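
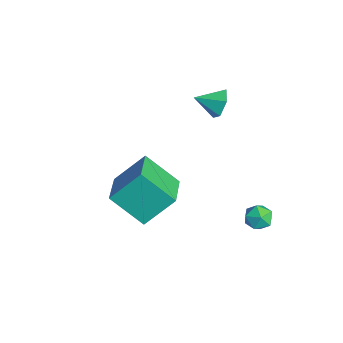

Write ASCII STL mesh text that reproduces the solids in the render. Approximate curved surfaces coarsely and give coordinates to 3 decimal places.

solid 
facet normal -0.904 0.321 -0.282
outer loop
vertex 0.033 -2.099 -0.847
vertex 0.919 -0.793 -2.202
vertex -0.03 -3.503 -2.242
endloop
endfacet
facet normal -0.426 -0.628 0.651
outer loop
vertex 1.841 -4.167 -1.658
vertex 0.033 -2.099 -0.847
vertex -0.03 -3.503 -2.242
endloop
endfacet
facet normal -0.904 0.321 -0.282
outer loop
vertex -0.03 -3.503 -2.242
vertex 0.919 -0.793 -2.202
vertex 0.856 -2.197 -3.597
endloop
endfacet
facet normal -0.032 -0.709 -0.704
outer loop
vertex 0.856 -2.197 -3.597
vertex 1.841 -4.167 -1.658
vertex -0.03 -3.503 -2.242
endloop
endfacet
facet normal 0.032 0.709 0.704
outer loop
vertex 0.033 -2.099 -0.847
vertex 2.79 -1.457 -1.618
vertex 0.919 -0.793 -2.202
endloop
endfacet
facet normal -0.426 -0.628 0.651
outer loop
vertex 1.904 -2.763 -0.263
vertex 0.033 -2.099 -0.847
vertex 1.841 -4.167 -1.658
endloop
endfacet
facet normal 0.032 0.709 0.704
outer loop
vertex 1.904 -2.763 -0.263
vertex 2.79 -1.457 -1.618
vertex 0.033 -2.099 -0.847
endloop
endfacet
facet normal 0.426 0.628 -0.651
outer loop
vertex 0.919 -0.793 -2.202
vertex 2.79 -1.457 -1.618
vertex 0.856 -2.197 -3.597
endloop
endfacet
facet normal -0.032 -0.709 -0.704
outer loop
vertex 2.727 -2.861 -3.013
vertex 1.841 -4.167 -1.658
vertex 0.856 -2.197 -3.597
endloop
endfacet
facet normal 0.426 0.628 -0.651
outer loop
vertex 0.856 -2.197 -3.597
vertex 2.79 -1.457 -1.618
vertex 2.727 -2.861 -3.013
endloop
endfacet
facet normal 0.904 -0.321 0.282
outer loop
vertex 2.727 -2.861 -3.013
vertex 1.904 -2.763 -0.263
vertex 1.841 -4.167 -1.658
endloop
endfacet
facet normal 0.904 -0.321 0.282
outer loop
vertex 2.79 -1.457 -1.618
vertex 1.904 -2.763 -0.263
vertex 2.727 -2.861 -3.013
endloop
endfacet
facet normal 0.181 0.902 -0.391
outer loop
vertex -2.414 2.308 -0.203
vertex -3.003 2.162 -0.812
vertex -3.235 2.53 -0.07
endloop
endfacet
facet normal 0.118 -0.153 0.981
outer loop
vertex -2.414 2.308 -0.203
vertex -3.235 2.53 -0.07
vertex -3.237 0.998 -0.308
endloop
endfacet
facet normal 0.181 0.902 -0.391
outer loop
vertex -3.235 2.53 -0.07
vertex -3.003 2.162 -0.812
vertex -3.823 2.384 -0.68
endloop
endfacet
facet normal -0.703 -0.108 0.703
outer loop
vertex -3.235 2.53 -0.07
vertex -3.823 2.384 -0.68
vertex -3.237 0.998 -0.308
endloop
endfacet
facet normal 0.181 0.902 -0.391
outer loop
vertex -3.823 2.384 -0.68
vertex -3.003 2.162 -0.812
vertex -3.592 2.016 -1.422
endloop
endfacet
facet normal -0.910 -0.407 -0.082
outer loop
vertex -3.823 2.384 -0.68
vertex -3.592 2.016 -1.422
vertex -3.237 0.998 -0.308
endloop
endfacet
facet normal 0.181 0.902 -0.391
outer loop
vertex -3.592 2.016 -1.422
vertex -3.003 2.162 -0.812
vertex -2.772 1.794 -1.554
endloop
endfacet
facet normal -0.298 -0.750 -0.590
outer loop
vertex -3.592 2.016 -1.422
vertex -2.772 1.794 -1.554
vertex -3.237 0.998 -0.308
endloop
endfacet
facet normal 0.181 0.902 -0.391
outer loop
vertex -2.772 1.794 -1.554
vertex -3.003 2.162 -0.812
vertex -2.183 1.94 -0.945
endloop
endfacet
facet normal 0.521 -0.794 -0.313
outer loop
vertex -2.772 1.794 -1.554
vertex -2.183 1.94 -0.945
vertex -3.237 0.998 -0.308
endloop
endfacet
facet normal 0.181 0.902 -0.391
outer loop
vertex -2.183 1.94 -0.945
vertex -3.003 2.162 -0.812
vertex -2.414 2.308 -0.203
endloop
endfacet
facet normal 0.729 -0.496 0.473
outer loop
vertex -2.183 1.94 -0.945
vertex -2.414 2.308 -0.203
vertex -3.237 0.998 -0.308
endloop
endfacet
facet normal -0.312 0.936 0.163
outer loop
vertex 2.934 2.823 -3.86
vertex 2.449 2.575 -3.365
vertex 3.128 2.764 -3.152
endloop
endfacet
facet normal 0.377 0.926 -0.026
outer loop
vertex 2.934 2.823 -3.86
vertex 3.128 2.764 -3.152
vertex 3.597 2.558 -3.68
endloop
endfacet
facet normal 0.426 0.614 -0.665
outer loop
vertex 2.934 2.823 -3.86
vertex 3.597 2.558 -3.68
vertex 3.208 2.243 -4.22
endloop
endfacet
facet normal -0.234 0.431 -0.872
outer loop
vertex 2.934 2.823 -3.86
vertex 3.208 2.243 -4.22
vertex 2.499 2.253 -4.025
endloop
endfacet
facet normal -0.689 0.630 -0.359
outer loop
vertex 2.934 2.823 -3.86
vertex 2.499 2.253 -4.025
vertex 2.449 2.575 -3.365
endloop
endfacet
facet normal 0.729 0.520 0.445
outer loop
vertex 3.597 2.558 -3.68
vertex 3.128 2.764 -3.152
vertex 3.521 2.147 -3.075
endloop
endfacet
facet normal -0.385 0.537 0.751
outer loop
vertex 3.128 2.764 -3.152
vertex 2.449 2.575 -3.365
vertex 2.812 2.157 -2.88
endloop
endfacet
facet normal -0.994 0.042 -0.096
outer loop
vertex 2.449 2.575 -3.365
vertex 2.499 2.253 -4.025
vertex 2.423 1.842 -3.42
endloop
endfacet
facet normal -0.258 -0.280 -0.925
outer loop
vertex 2.499 2.253 -4.025
vertex 3.208 2.243 -4.22
vertex 2.892 1.636 -3.948
endloop
endfacet
facet normal 0.807 0.016 -0.590
outer loop
vertex 3.208 2.243 -4.22
vertex 3.597 2.558 -3.68
vertex 3.571 1.825 -3.735
endloop
endfacet
facet normal 0.234 -0.431 0.872
outer loop
vertex 3.086 1.577 -3.24
vertex 3.521 2.147 -3.075
vertex 2.812 2.157 -2.88
endloop
endfacet
facet normal -0.426 -0.614 0.665
outer loop
vertex 3.086 1.577 -3.24
vertex 2.812 2.157 -2.88
vertex 2.423 1.842 -3.42
endloop
endfacet
facet normal -0.377 -0.926 0.026
outer loop
vertex 3.086 1.577 -3.24
vertex 2.423 1.842 -3.42
vertex 2.892 1.636 -3.948
endloop
endfacet
facet normal 0.312 -0.936 -0.163
outer loop
vertex 3.086 1.577 -3.24
vertex 2.892 1.636 -3.948
vertex 3.571 1.825 -3.735
endloop
endfacet
facet normal 0.689 -0.630 0.359
outer loop
vertex 3.086 1.577 -3.24
vertex 3.571 1.825 -3.735
vertex 3.521 2.147 -3.075
endloop
endfacet
facet normal 0.258 0.280 0.925
outer loop
vertex 2.812 2.157 -2.88
vertex 3.521 2.147 -3.075
vertex 3.128 2.764 -3.152
endloop
endfacet
facet normal -0.807 -0.016 0.590
outer loop
vertex 2.423 1.842 -3.42
vertex 2.812 2.157 -2.88
vertex 2.449 2.575 -3.365
endloop
endfacet
facet normal -0.729 -0.520 -0.445
outer loop
vertex 2.892 1.636 -3.948
vertex 2.423 1.842 -3.42
vertex 2.499 2.253 -4.025
endloop
endfacet
facet normal 0.385 -0.537 -0.751
outer loop
vertex 3.571 1.825 -3.735
vertex 2.892 1.636 -3.948
vertex 3.208 2.243 -4.22
endloop
endfacet
facet normal 0.994 -0.042 0.096
outer loop
vertex 3.521 2.147 -3.075
vertex 3.571 1.825 -3.735
vertex 3.597 2.558 -3.68
endloop
endfacet

endsolid


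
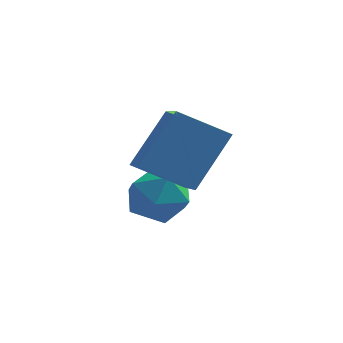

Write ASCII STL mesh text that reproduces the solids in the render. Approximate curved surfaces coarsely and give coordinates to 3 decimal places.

solid 
facet normal -0.231 -0.116 0.966
outer loop
vertex -1.486 -1.057 -1.646
vertex -1.728 -1.903 -1.805
vertex -0.884 -1.714 -1.581
endloop
endfacet
facet normal 0.296 0.359 0.885
outer loop
vertex -1.486 -1.057 -1.646
vertex -0.884 -1.714 -1.581
vertex -0.661 -0.941 -1.969
endloop
endfacet
facet normal 0.057 0.884 0.464
outer loop
vertex -1.486 -1.057 -1.646
vertex -0.661 -0.941 -1.969
vertex -1.367 -0.651 -2.434
endloop
endfacet
facet normal -0.617 0.733 0.285
outer loop
vertex -1.486 -1.057 -1.646
vertex -1.367 -0.651 -2.434
vertex -2.027 -1.246 -2.332
endloop
endfacet
facet normal -0.795 0.116 0.595
outer loop
vertex -1.486 -1.057 -1.646
vertex -2.027 -1.246 -2.332
vertex -1.728 -1.903 -1.805
endloop
endfacet
facet normal 0.835 0.035 0.549
outer loop
vertex -0.661 -0.941 -1.969
vertex -0.884 -1.714 -1.581
vertex -0.393 -1.714 -2.328
endloop
endfacet
facet normal -0.016 -0.733 0.680
outer loop
vertex -0.884 -1.714 -1.581
vertex -1.728 -1.903 -1.805
vertex -1.053 -2.309 -2.226
endloop
endfacet
facet normal -0.930 -0.359 0.080
outer loop
vertex -1.728 -1.903 -1.805
vertex -2.027 -1.246 -2.332
vertex -1.759 -2.019 -2.691
endloop
endfacet
facet normal -0.642 0.640 -0.422
outer loop
vertex -2.027 -1.246 -2.332
vertex -1.367 -0.651 -2.434
vertex -1.536 -1.246 -3.079
endloop
endfacet
facet normal 0.449 0.884 -0.131
outer loop
vertex -1.367 -0.651 -2.434
vertex -0.661 -0.941 -1.969
vertex -0.692 -1.057 -2.855
endloop
endfacet
facet normal 0.617 -0.733 -0.285
outer loop
vertex -0.934 -1.903 -3.014
vertex -0.393 -1.714 -2.328
vertex -1.053 -2.309 -2.226
endloop
endfacet
facet normal -0.057 -0.884 -0.464
outer loop
vertex -0.934 -1.903 -3.014
vertex -1.053 -2.309 -2.226
vertex -1.759 -2.019 -2.691
endloop
endfacet
facet normal -0.296 -0.359 -0.885
outer loop
vertex -0.934 -1.903 -3.014
vertex -1.759 -2.019 -2.691
vertex -1.536 -1.246 -3.079
endloop
endfacet
facet normal 0.231 0.116 -0.966
outer loop
vertex -0.934 -1.903 -3.014
vertex -1.536 -1.246 -3.079
vertex -0.692 -1.057 -2.855
endloop
endfacet
facet normal 0.795 -0.116 -0.595
outer loop
vertex -0.934 -1.903 -3.014
vertex -0.692 -1.057 -2.855
vertex -0.393 -1.714 -2.328
endloop
endfacet
facet normal 0.642 -0.640 0.422
outer loop
vertex -1.053 -2.309 -2.226
vertex -0.393 -1.714 -2.328
vertex -0.884 -1.714 -1.581
endloop
endfacet
facet normal -0.449 -0.884 0.131
outer loop
vertex -1.759 -2.019 -2.691
vertex -1.053 -2.309 -2.226
vertex -1.728 -1.903 -1.805
endloop
endfacet
facet normal -0.835 -0.035 -0.549
outer loop
vertex -1.536 -1.246 -3.079
vertex -1.759 -2.019 -2.691
vertex -2.027 -1.246 -2.332
endloop
endfacet
facet normal 0.016 0.733 -0.680
outer loop
vertex -0.692 -1.057 -2.855
vertex -1.536 -1.246 -3.079
vertex -1.367 -0.651 -2.434
endloop
endfacet
facet normal 0.930 0.359 -0.080
outer loop
vertex -0.393 -1.714 -2.328
vertex -0.692 -1.057 -2.855
vertex -0.661 -0.941 -1.969
endloop
endfacet
facet normal -0.337 -0.500 -0.798
outer loop
vertex 0.084 -2.907 -1.358
vertex -1.172 -3.192 -0.649
vertex -0.565 -1.523 -1.951
endloop
endfacet
facet normal 0.854 0.194 -0.482
outer loop
vertex 0.052 -0.608 -0.491
vertex 0.084 -2.907 -1.358
vertex -0.565 -1.523 -1.951
endloop
endfacet
facet normal -0.336 -0.500 -0.798
outer loop
vertex -0.565 -1.523 -1.951
vertex -1.172 -3.192 -0.649
vertex -1.821 -1.808 -1.243
endloop
endfacet
facet normal -0.396 0.844 -0.362
outer loop
vertex -1.821 -1.808 -1.243
vertex 0.052 -0.608 -0.491
vertex -0.565 -1.523 -1.951
endloop
endfacet
facet normal 0.396 -0.844 0.362
outer loop
vertex 0.084 -2.907 -1.358
vertex -0.555 -2.277 0.811
vertex -1.172 -3.192 -0.649
endloop
endfacet
facet normal 0.854 0.194 -0.482
outer loop
vertex 0.701 -1.992 0.103
vertex 0.084 -2.907 -1.358
vertex 0.052 -0.608 -0.491
endloop
endfacet
facet normal 0.395 -0.844 0.362
outer loop
vertex 0.701 -1.992 0.103
vertex -0.555 -2.277 0.811
vertex 0.084 -2.907 -1.358
endloop
endfacet
facet normal -0.854 -0.194 0.482
outer loop
vertex -1.172 -3.192 -0.649
vertex -0.555 -2.277 0.811
vertex -1.821 -1.808 -1.243
endloop
endfacet
facet normal -0.396 0.844 -0.362
outer loop
vertex -1.204 -0.893 0.218
vertex 0.052 -0.608 -0.491
vertex -1.821 -1.808 -1.243
endloop
endfacet
facet normal -0.854 -0.194 0.482
outer loop
vertex -1.821 -1.808 -1.243
vertex -0.555 -2.277 0.811
vertex -1.204 -0.893 0.218
endloop
endfacet
facet normal 0.337 0.500 0.798
outer loop
vertex -1.204 -0.893 0.218
vertex 0.701 -1.992 0.103
vertex 0.052 -0.608 -0.491
endloop
endfacet
facet normal 0.336 0.500 0.798
outer loop
vertex -0.555 -2.277 0.811
vertex 0.701 -1.992 0.103
vertex -1.204 -0.893 0.218
endloop
endfacet

endsolid


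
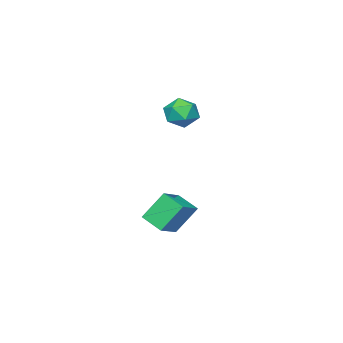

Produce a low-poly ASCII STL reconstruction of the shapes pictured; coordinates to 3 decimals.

solid 
facet normal -0.429 0.250 0.868
outer loop
vertex 0.696 2.497 2.598
vertex -0.044 2.032 2.366
vertex 0.626 1.622 2.815
endloop
endfacet
facet normal 0.279 0.210 0.937
outer loop
vertex 0.696 2.497 2.598
vertex 0.626 1.622 2.815
vertex 1.41 1.951 2.508
endloop
endfacet
facet normal 0.571 0.669 0.476
outer loop
vertex 0.696 2.497 2.598
vertex 1.41 1.951 2.508
vertex 1.226 2.563 1.869
endloop
endfacet
facet normal 0.043 0.992 0.121
outer loop
vertex 0.696 2.497 2.598
vertex 1.226 2.563 1.869
vertex 0.327 2.613 1.781
endloop
endfacet
facet normal -0.575 0.733 0.364
outer loop
vertex 0.696 2.497 2.598
vertex 0.327 2.613 1.781
vertex -0.044 2.032 2.366
endloop
endfacet
facet normal 0.483 -0.449 0.752
outer loop
vertex 1.41 1.951 2.508
vertex 0.626 1.622 2.815
vertex 1.113 1.147 2.219
endloop
endfacet
facet normal -0.665 -0.385 0.640
outer loop
vertex 0.626 1.622 2.815
vertex -0.044 2.032 2.366
vertex 0.214 1.197 2.131
endloop
endfacet
facet normal -0.901 0.397 -0.177
outer loop
vertex -0.044 2.032 2.366
vertex 0.327 2.613 1.781
vertex 0.03 1.809 1.492
endloop
endfacet
facet normal 0.101 0.817 -0.568
outer loop
vertex 0.327 2.613 1.781
vertex 1.226 2.563 1.869
vertex 0.814 2.138 1.185
endloop
endfacet
facet normal 0.956 0.294 0.006
outer loop
vertex 1.226 2.563 1.869
vertex 1.41 1.951 2.508
vertex 1.484 1.728 1.634
endloop
endfacet
facet normal -0.043 -0.992 -0.121
outer loop
vertex 0.744 1.263 1.402
vertex 1.113 1.147 2.219
vertex 0.214 1.197 2.131
endloop
endfacet
facet normal -0.571 -0.669 -0.476
outer loop
vertex 0.744 1.263 1.402
vertex 0.214 1.197 2.131
vertex 0.03 1.809 1.492
endloop
endfacet
facet normal -0.279 -0.210 -0.937
outer loop
vertex 0.744 1.263 1.402
vertex 0.03 1.809 1.492
vertex 0.814 2.138 1.185
endloop
endfacet
facet normal 0.429 -0.250 -0.868
outer loop
vertex 0.744 1.263 1.402
vertex 0.814 2.138 1.185
vertex 1.484 1.728 1.634
endloop
endfacet
facet normal 0.575 -0.733 -0.364
outer loop
vertex 0.744 1.263 1.402
vertex 1.484 1.728 1.634
vertex 1.113 1.147 2.219
endloop
endfacet
facet normal -0.101 -0.817 0.568
outer loop
vertex 0.214 1.197 2.131
vertex 1.113 1.147 2.219
vertex 0.626 1.622 2.815
endloop
endfacet
facet normal -0.956 -0.294 -0.006
outer loop
vertex 0.03 1.809 1.492
vertex 0.214 1.197 2.131
vertex -0.044 2.032 2.366
endloop
endfacet
facet normal -0.483 0.449 -0.752
outer loop
vertex 0.814 2.138 1.185
vertex 0.03 1.809 1.492
vertex 0.327 2.613 1.781
endloop
endfacet
facet normal 0.665 0.385 -0.640
outer loop
vertex 1.484 1.728 1.634
vertex 0.814 2.138 1.185
vertex 1.226 2.563 1.869
endloop
endfacet
facet normal 0.901 -0.397 0.177
outer loop
vertex 1.113 1.147 2.219
vertex 1.484 1.728 1.634
vertex 1.41 1.951 2.508
endloop
endfacet
facet normal -0.449 0.364 0.816
outer loop
vertex 1.568 2.475 -2.646
vertex 2.828 2.739 -2.071
vertex 1.562 3.588 -3.145
endloop
endfacet
facet normal -0.894 -0.188 -0.408
outer loop
vertex 2.312 2.981 -4.509
vertex 1.568 2.475 -2.646
vertex 1.562 3.588 -3.145
endloop
endfacet
facet normal -0.448 0.364 0.816
outer loop
vertex 1.562 3.588 -3.145
vertex 2.828 2.739 -2.071
vertex 2.823 3.852 -2.57
endloop
endfacet
facet normal -0.005 0.913 -0.409
outer loop
vertex 2.823 3.852 -2.57
vertex 2.312 2.981 -4.509
vertex 1.562 3.588 -3.145
endloop
endfacet
facet normal 0.005 -0.913 0.409
outer loop
vertex 1.568 2.475 -2.646
vertex 3.578 2.132 -3.435
vertex 2.828 2.739 -2.071
endloop
endfacet
facet normal -0.894 -0.187 -0.408
outer loop
vertex 2.317 1.868 -4.01
vertex 1.568 2.475 -2.646
vertex 2.312 2.981 -4.509
endloop
endfacet
facet normal 0.005 -0.913 0.409
outer loop
vertex 2.317 1.868 -4.01
vertex 3.578 2.132 -3.435
vertex 1.568 2.475 -2.646
endloop
endfacet
facet normal 0.894 0.187 0.408
outer loop
vertex 2.828 2.739 -2.071
vertex 3.578 2.132 -3.435
vertex 2.823 3.852 -2.57
endloop
endfacet
facet normal -0.005 0.913 -0.409
outer loop
vertex 3.572 3.245 -3.934
vertex 2.312 2.981 -4.509
vertex 2.823 3.852 -2.57
endloop
endfacet
facet normal 0.894 0.187 0.407
outer loop
vertex 2.823 3.852 -2.57
vertex 3.578 2.132 -3.435
vertex 3.572 3.245 -3.934
endloop
endfacet
facet normal 0.449 -0.364 -0.816
outer loop
vertex 3.572 3.245 -3.934
vertex 2.317 1.868 -4.01
vertex 2.312 2.981 -4.509
endloop
endfacet
facet normal 0.448 -0.364 -0.816
outer loop
vertex 3.578 2.132 -3.435
vertex 2.317 1.868 -4.01
vertex 3.572 3.245 -3.934
endloop
endfacet

endsolid


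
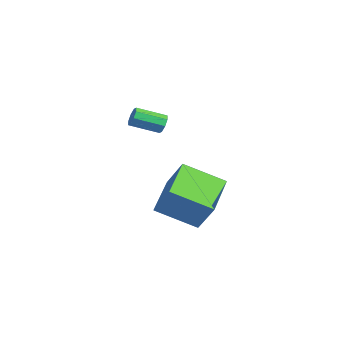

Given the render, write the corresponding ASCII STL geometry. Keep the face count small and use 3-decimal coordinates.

solid 
facet normal 0.226 0.906 -0.358
outer loop
vertex -3.197 -0.284 0.54
vertex -3.514 -0.369 0.125
vertex -3.578 -0.162 0.608
endloop
endfacet
facet normal 0.260 0.299 0.918
outer loop
vertex -3.197 -0.284 0.54
vertex -3.578 -0.162 0.608
vertex -3.528 -1.625 1.071
endloop
endfacet
facet normal 0.260 0.299 0.918
outer loop
vertex -3.528 -1.625 1.071
vertex -3.578 -0.162 0.608
vertex -3.909 -1.503 1.139
endloop
endfacet
facet normal -0.226 -0.905 0.360
outer loop
vertex -3.528 -1.625 1.071
vertex -3.909 -1.503 1.139
vertex -3.846 -1.711 0.655
endloop
endfacet
facet normal 0.225 0.906 -0.359
outer loop
vertex -3.578 -0.162 0.608
vertex -3.514 -0.369 0.125
vertex -3.921 -0.162 0.393
endloop
endfacet
facet normal -0.481 0.423 0.768
outer loop
vertex -3.578 -0.162 0.608
vertex -3.921 -0.162 0.393
vertex -3.909 -1.503 1.139
endloop
endfacet
facet normal -0.481 0.423 0.768
outer loop
vertex -3.909 -1.503 1.139
vertex -3.921 -0.162 0.393
vertex -4.253 -1.504 0.924
endloop
endfacet
facet normal -0.223 -0.906 0.360
outer loop
vertex -3.909 -1.503 1.139
vertex -4.253 -1.504 0.924
vertex -3.846 -1.711 0.655
endloop
endfacet
facet normal 0.223 0.906 -0.361
outer loop
vertex -3.921 -0.162 0.393
vertex -3.514 -0.369 0.125
vertex -4.027 -0.284 0.021
endloop
endfacet
facet normal -0.939 0.299 0.169
outer loop
vertex -3.921 -0.162 0.393
vertex -4.027 -0.284 0.021
vertex -4.253 -1.504 0.924
endloop
endfacet
facet normal -0.940 0.298 0.168
outer loop
vertex -4.253 -1.504 0.924
vertex -4.027 -0.284 0.021
vertex -4.358 -1.625 0.551
endloop
endfacet
facet normal -0.225 -0.906 0.357
outer loop
vertex -4.253 -1.504 0.924
vertex -4.358 -1.625 0.551
vertex -3.846 -1.711 0.655
endloop
endfacet
facet normal 0.223 0.907 -0.358
outer loop
vertex -4.027 -0.284 0.021
vertex -3.514 -0.369 0.125
vertex -3.832 -0.455 -0.291
endloop
endfacet
facet normal -0.848 -0.000 -0.530
outer loop
vertex -4.027 -0.284 0.021
vertex -3.832 -0.455 -0.291
vertex -4.358 -1.625 0.551
endloop
endfacet
facet normal -0.847 -0.001 -0.531
outer loop
vertex -4.358 -1.625 0.551
vertex -3.832 -0.455 -0.291
vertex -4.163 -1.796 0.24
endloop
endfacet
facet normal -0.225 -0.906 0.357
outer loop
vertex -4.358 -1.625 0.551
vertex -4.163 -1.796 0.24
vertex -3.846 -1.711 0.655
endloop
endfacet
facet normal 0.226 0.905 -0.360
outer loop
vertex -3.832 -0.455 -0.291
vertex -3.514 -0.369 0.125
vertex -3.451 -0.577 -0.359
endloop
endfacet
facet normal -0.260 -0.299 -0.918
outer loop
vertex -3.832 -0.455 -0.291
vertex -3.451 -0.577 -0.359
vertex -4.163 -1.796 0.24
endloop
endfacet
facet normal -0.260 -0.299 -0.918
outer loop
vertex -4.163 -1.796 0.24
vertex -3.451 -0.577 -0.359
vertex -3.782 -1.918 0.172
endloop
endfacet
facet normal -0.226 -0.906 0.358
outer loop
vertex -4.163 -1.796 0.24
vertex -3.782 -1.918 0.172
vertex -3.846 -1.711 0.655
endloop
endfacet
facet normal 0.223 0.906 -0.360
outer loop
vertex -3.451 -0.577 -0.359
vertex -3.514 -0.369 0.125
vertex -3.107 -0.576 -0.144
endloop
endfacet
facet normal 0.481 -0.423 -0.768
outer loop
vertex -3.451 -0.577 -0.359
vertex -3.107 -0.576 -0.144
vertex -3.782 -1.918 0.172
endloop
endfacet
facet normal 0.481 -0.423 -0.768
outer loop
vertex -3.782 -1.918 0.172
vertex -3.107 -0.576 -0.144
vertex -3.439 -1.918 0.387
endloop
endfacet
facet normal -0.225 -0.906 0.359
outer loop
vertex -3.782 -1.918 0.172
vertex -3.439 -1.918 0.387
vertex -3.846 -1.711 0.655
endloop
endfacet
facet normal 0.225 0.906 -0.357
outer loop
vertex -3.107 -0.576 -0.144
vertex -3.514 -0.369 0.125
vertex -3.002 -0.455 0.229
endloop
endfacet
facet normal 0.940 -0.299 -0.168
outer loop
vertex -3.107 -0.576 -0.144
vertex -3.002 -0.455 0.229
vertex -3.439 -1.918 0.387
endloop
endfacet
facet normal 0.939 -0.299 -0.170
outer loop
vertex -3.439 -1.918 0.387
vertex -3.002 -0.455 0.229
vertex -3.333 -1.796 0.759
endloop
endfacet
facet normal -0.223 -0.906 0.361
outer loop
vertex -3.439 -1.918 0.387
vertex -3.333 -1.796 0.759
vertex -3.846 -1.711 0.655
endloop
endfacet
facet normal 0.225 0.906 -0.357
outer loop
vertex -3.002 -0.455 0.229
vertex -3.514 -0.369 0.125
vertex -3.197 -0.284 0.54
endloop
endfacet
facet normal 0.847 0.001 0.531
outer loop
vertex -3.002 -0.455 0.229
vertex -3.197 -0.284 0.54
vertex -3.333 -1.796 0.759
endloop
endfacet
facet normal 0.848 0.000 0.530
outer loop
vertex -3.333 -1.796 0.759
vertex -3.197 -0.284 0.54
vertex -3.528 -1.625 1.071
endloop
endfacet
facet normal -0.223 -0.907 0.358
outer loop
vertex -3.333 -1.796 0.759
vertex -3.528 -1.625 1.071
vertex -3.846 -1.711 0.655
endloop
endfacet
facet normal -0.500 -0.237 -0.833
outer loop
vertex -0.47 -1.178 -1.966
vertex 0.297 0.543 -2.917
vertex 1.228 -2.318 -2.66
endloop
endfacet
facet normal -0.363 -0.815 0.450
outer loop
vertex 2.103 -1.903 -1.203
vertex -0.47 -1.178 -1.966
vertex 1.228 -2.318 -2.66
endloop
endfacet
facet normal -0.500 -0.238 -0.833
outer loop
vertex 1.228 -2.318 -2.66
vertex 0.297 0.543 -2.917
vertex 1.994 -0.598 -3.611
endloop
endfacet
facet normal 0.786 -0.528 -0.322
outer loop
vertex 1.994 -0.598 -3.611
vertex 2.103 -1.903 -1.203
vertex 1.228 -2.318 -2.66
endloop
endfacet
facet normal -0.786 0.528 0.322
outer loop
vertex -0.47 -1.178 -1.966
vertex 1.172 0.958 -1.46
vertex 0.297 0.543 -2.917
endloop
endfacet
facet normal -0.363 -0.815 0.451
outer loop
vertex 0.406 -0.762 -0.509
vertex -0.47 -1.178 -1.966
vertex 2.103 -1.903 -1.203
endloop
endfacet
facet normal -0.786 0.528 0.322
outer loop
vertex 0.406 -0.762 -0.509
vertex 1.172 0.958 -1.46
vertex -0.47 -1.178 -1.966
endloop
endfacet
facet normal 0.364 0.815 -0.451
outer loop
vertex 0.297 0.543 -2.917
vertex 1.172 0.958 -1.46
vertex 1.994 -0.598 -3.611
endloop
endfacet
facet normal 0.786 -0.528 -0.322
outer loop
vertex 2.87 -0.182 -2.154
vertex 2.103 -1.903 -1.203
vertex 1.994 -0.598 -3.611
endloop
endfacet
facet normal 0.363 0.815 -0.451
outer loop
vertex 1.994 -0.598 -3.611
vertex 1.172 0.958 -1.46
vertex 2.87 -0.182 -2.154
endloop
endfacet
facet normal 0.500 0.237 0.833
outer loop
vertex 2.87 -0.182 -2.154
vertex 0.406 -0.762 -0.509
vertex 2.103 -1.903 -1.203
endloop
endfacet
facet normal 0.500 0.238 0.833
outer loop
vertex 1.172 0.958 -1.46
vertex 0.406 -0.762 -0.509
vertex 2.87 -0.182 -2.154
endloop
endfacet

endsolid


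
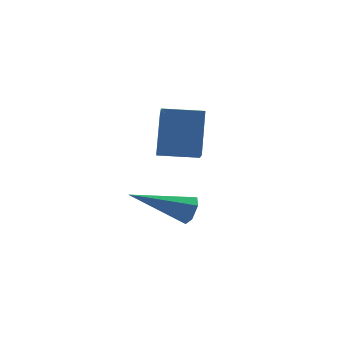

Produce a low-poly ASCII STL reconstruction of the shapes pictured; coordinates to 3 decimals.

solid 
facet normal -0.884 0.463 0.072
outer loop
vertex -2.076 1.162 4.11
vertex -1.531 2.321 3.348
vertex -2.588 0.418 2.611
endloop
endfacet
facet normal -0.366 -0.778 0.511
outer loop
vertex -1.369 -0.221 2.512
vertex -2.076 1.162 4.11
vertex -2.588 0.418 2.611
endloop
endfacet
facet normal -0.884 0.463 0.072
outer loop
vertex -2.588 0.418 2.611
vertex -1.531 2.321 3.348
vertex -2.043 1.577 1.849
endloop
endfacet
facet normal -0.293 -0.425 -0.856
outer loop
vertex -2.043 1.577 1.849
vertex -1.369 -0.221 2.512
vertex -2.588 0.418 2.611
endloop
endfacet
facet normal 0.293 0.425 0.856
outer loop
vertex -2.076 1.162 4.11
vertex -0.312 1.682 3.249
vertex -1.531 2.321 3.348
endloop
endfacet
facet normal -0.366 -0.778 0.511
outer loop
vertex -0.857 0.523 4.011
vertex -2.076 1.162 4.11
vertex -1.369 -0.221 2.512
endloop
endfacet
facet normal 0.293 0.425 0.856
outer loop
vertex -0.857 0.523 4.011
vertex -0.312 1.682 3.249
vertex -2.076 1.162 4.11
endloop
endfacet
facet normal 0.366 0.778 -0.511
outer loop
vertex -1.531 2.321 3.348
vertex -0.312 1.682 3.249
vertex -2.043 1.577 1.849
endloop
endfacet
facet normal -0.293 -0.425 -0.856
outer loop
vertex -0.824 0.938 1.75
vertex -1.369 -0.221 2.512
vertex -2.043 1.577 1.849
endloop
endfacet
facet normal 0.366 0.778 -0.511
outer loop
vertex -2.043 1.577 1.849
vertex -0.312 1.682 3.249
vertex -0.824 0.938 1.75
endloop
endfacet
facet normal 0.884 -0.463 -0.072
outer loop
vertex -0.824 0.938 1.75
vertex -0.857 0.523 4.011
vertex -1.369 -0.221 2.512
endloop
endfacet
facet normal 0.884 -0.463 -0.072
outer loop
vertex -0.312 1.682 3.249
vertex -0.857 0.523 4.011
vertex -0.824 0.938 1.75
endloop
endfacet
facet normal 0.858 -0.340 -0.384
outer loop
vertex -0.769 1.213 -0.197
vertex -1.034 1.099 -0.688
vertex -0.795 1.609 -0.606
endloop
endfacet
facet normal 0.309 0.693 0.651
outer loop
vertex -0.769 1.213 -0.197
vertex -0.795 1.609 -0.606
vertex -2.906 1.841 0.148
endloop
endfacet
facet normal 0.858 -0.340 -0.384
outer loop
vertex -0.795 1.609 -0.606
vertex -1.034 1.099 -0.688
vertex -1.06 1.495 -1.097
endloop
endfacet
facet normal 0.022 0.971 -0.237
outer loop
vertex -0.795 1.609 -0.606
vertex -1.06 1.495 -1.097
vertex -2.906 1.841 0.148
endloop
endfacet
facet normal 0.858 -0.341 -0.385
outer loop
vertex -1.06 1.495 -1.097
vertex -1.034 1.099 -0.688
vertex -1.3 0.985 -1.18
endloop
endfacet
facet normal -0.476 0.355 -0.805
outer loop
vertex -1.06 1.495 -1.097
vertex -1.3 0.985 -1.18
vertex -2.906 1.841 0.148
endloop
endfacet
facet normal 0.858 -0.340 -0.385
outer loop
vertex -1.3 0.985 -1.18
vertex -1.034 1.099 -0.688
vertex -1.274 0.588 -0.771
endloop
endfacet
facet normal -0.688 -0.542 -0.483
outer loop
vertex -1.3 0.985 -1.18
vertex -1.274 0.588 -0.771
vertex -2.906 1.841 0.148
endloop
endfacet
facet normal 0.858 -0.341 -0.384
outer loop
vertex -1.274 0.588 -0.771
vertex -1.034 1.099 -0.688
vertex -1.009 0.702 -0.28
endloop
endfacet
facet normal -0.401 -0.821 0.407
outer loop
vertex -1.274 0.588 -0.771
vertex -1.009 0.702 -0.28
vertex -2.906 1.841 0.148
endloop
endfacet
facet normal 0.858 -0.341 -0.384
outer loop
vertex -1.009 0.702 -0.28
vertex -1.034 1.099 -0.688
vertex -0.769 1.213 -0.197
endloop
endfacet
facet normal 0.097 -0.204 0.974
outer loop
vertex -1.009 0.702 -0.28
vertex -0.769 1.213 -0.197
vertex -2.906 1.841 0.148
endloop
endfacet

endsolid


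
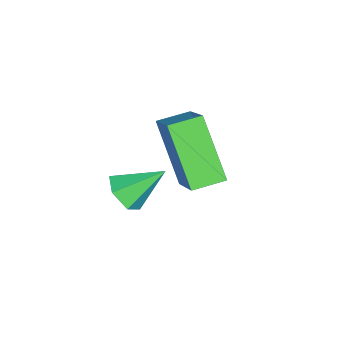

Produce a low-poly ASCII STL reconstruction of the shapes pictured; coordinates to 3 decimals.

solid 
facet normal -0.446 -0.427 0.787
outer loop
vertex -2.057 0.006 -2.478
vertex -2.604 0.821 -2.346
vertex -3.283 -0.646 -3.527
endloop
endfacet
facet normal 0.552 -0.823 -0.133
outer loop
vertex -2.336 0.259 -5.194
vertex -2.057 0.006 -2.478
vertex -3.283 -0.646 -3.527
endloop
endfacet
facet normal -0.447 -0.427 0.787
outer loop
vertex -3.283 -0.646 -3.527
vertex -2.604 0.821 -2.346
vertex -3.829 0.169 -3.395
endloop
endfacet
facet normal -0.704 -0.374 -0.603
outer loop
vertex -3.829 0.169 -3.395
vertex -2.336 0.259 -5.194
vertex -3.283 -0.646 -3.527
endloop
endfacet
facet normal 0.704 0.375 0.603
outer loop
vertex -2.057 0.006 -2.478
vertex -1.657 1.726 -4.013
vertex -2.604 0.821 -2.346
endloop
endfacet
facet normal 0.552 -0.823 -0.133
outer loop
vertex -1.111 0.911 -4.145
vertex -2.057 0.006 -2.478
vertex -2.336 0.259 -5.194
endloop
endfacet
facet normal 0.704 0.374 0.603
outer loop
vertex -1.111 0.911 -4.145
vertex -1.657 1.726 -4.013
vertex -2.057 0.006 -2.478
endloop
endfacet
facet normal -0.552 0.823 0.133
outer loop
vertex -2.604 0.821 -2.346
vertex -1.657 1.726 -4.013
vertex -3.829 0.169 -3.395
endloop
endfacet
facet normal -0.704 -0.375 -0.603
outer loop
vertex -2.883 1.074 -5.062
vertex -2.336 0.259 -5.194
vertex -3.829 0.169 -3.395
endloop
endfacet
facet normal -0.552 0.823 0.134
outer loop
vertex -3.829 0.169 -3.395
vertex -1.657 1.726 -4.013
vertex -2.883 1.074 -5.062
endloop
endfacet
facet normal 0.446 0.427 -0.786
outer loop
vertex -2.883 1.074 -5.062
vertex -1.111 0.911 -4.145
vertex -2.336 0.259 -5.194
endloop
endfacet
facet normal 0.446 0.426 -0.787
outer loop
vertex -1.657 1.726 -4.013
vertex -1.111 0.911 -4.145
vertex -2.883 1.074 -5.062
endloop
endfacet
facet normal 0.257 -0.737 -0.625
outer loop
vertex 0.418 -0.761 -3.186
vertex -0.047 -0.573 -3.599
vertex 0.55 -0.323 -3.648
endloop
endfacet
facet normal 0.771 0.337 0.540
outer loop
vertex 0.418 -0.761 -3.186
vertex 0.55 -0.323 -3.648
vertex -0.393 0.413 -2.761
endloop
endfacet
facet normal 0.257 -0.737 -0.625
outer loop
vertex 0.55 -0.323 -3.648
vertex -0.047 -0.573 -3.599
vertex 0.085 -0.135 -4.061
endloop
endfacet
facet normal 0.498 0.849 -0.175
outer loop
vertex 0.55 -0.323 -3.648
vertex 0.085 -0.135 -4.061
vertex -0.393 0.413 -2.761
endloop
endfacet
facet normal 0.258 -0.737 -0.625
outer loop
vertex 0.085 -0.135 -4.061
vertex -0.047 -0.573 -3.599
vertex -0.513 -0.386 -4.012
endloop
endfacet
facet normal -0.374 0.798 -0.474
outer loop
vertex 0.085 -0.135 -4.061
vertex -0.513 -0.386 -4.012
vertex -0.393 0.413 -2.761
endloop
endfacet
facet normal 0.258 -0.737 -0.625
outer loop
vertex -0.513 -0.386 -4.012
vertex -0.047 -0.573 -3.599
vertex -0.645 -0.824 -3.55
endloop
endfacet
facet normal -0.971 0.233 -0.056
outer loop
vertex -0.513 -0.386 -4.012
vertex -0.645 -0.824 -3.55
vertex -0.393 0.413 -2.761
endloop
endfacet
facet normal 0.257 -0.736 -0.627
outer loop
vertex -0.645 -0.824 -3.55
vertex -0.047 -0.573 -3.599
vertex -0.179 -1.012 -3.138
endloop
endfacet
facet normal -0.697 -0.279 0.661
outer loop
vertex -0.645 -0.824 -3.55
vertex -0.179 -1.012 -3.138
vertex -0.393 0.413 -2.761
endloop
endfacet
facet normal 0.259 -0.735 -0.626
outer loop
vertex -0.179 -1.012 -3.138
vertex -0.047 -0.573 -3.599
vertex 0.418 -0.761 -3.186
endloop
endfacet
facet normal 0.173 -0.228 0.958
outer loop
vertex -0.179 -1.012 -3.138
vertex 0.418 -0.761 -3.186
vertex -0.393 0.413 -2.761
endloop
endfacet

endsolid


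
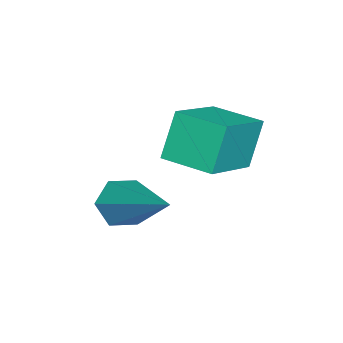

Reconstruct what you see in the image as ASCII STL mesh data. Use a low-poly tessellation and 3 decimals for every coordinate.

solid 
facet normal -0.571 -0.624 -0.533
outer loop
vertex 2.134 -2.505 -2.291
vertex 1.777 -2.057 -2.433
vertex 2.239 -2.186 -2.777
endloop
endfacet
facet normal 0.916 -0.396 -0.062
outer loop
vertex 2.134 -2.505 -2.291
vertex 2.239 -2.186 -2.777
vertex 2.943 -0.783 -1.347
endloop
endfacet
facet normal -0.571 -0.624 -0.533
outer loop
vertex 2.239 -2.186 -2.777
vertex 1.777 -2.057 -2.433
vertex 1.882 -1.738 -2.919
endloop
endfacet
facet normal 0.677 0.331 -0.658
outer loop
vertex 2.239 -2.186 -2.777
vertex 1.882 -1.738 -2.919
vertex 2.943 -0.783 -1.347
endloop
endfacet
facet normal -0.571 -0.624 -0.533
outer loop
vertex 1.882 -1.738 -2.919
vertex 1.777 -2.057 -2.433
vertex 1.42 -1.609 -2.575
endloop
endfacet
facet normal -0.101 0.879 -0.466
outer loop
vertex 1.882 -1.738 -2.919
vertex 1.42 -1.609 -2.575
vertex 2.943 -0.783 -1.347
endloop
endfacet
facet normal -0.571 -0.624 -0.533
outer loop
vertex 1.42 -1.609 -2.575
vertex 1.777 -2.057 -2.433
vertex 1.315 -1.927 -2.09
endloop
endfacet
facet normal -0.638 0.700 0.321
outer loop
vertex 1.42 -1.609 -2.575
vertex 1.315 -1.927 -2.09
vertex 2.943 -0.783 -1.347
endloop
endfacet
facet normal -0.571 -0.624 -0.533
outer loop
vertex 1.315 -1.927 -2.09
vertex 1.777 -2.057 -2.433
vertex 1.672 -2.375 -1.948
endloop
endfacet
facet normal -0.399 -0.027 0.917
outer loop
vertex 1.315 -1.927 -2.09
vertex 1.672 -2.375 -1.948
vertex 2.943 -0.783 -1.347
endloop
endfacet
facet normal -0.571 -0.624 -0.533
outer loop
vertex 1.672 -2.375 -1.948
vertex 1.777 -2.057 -2.433
vertex 2.134 -2.505 -2.291
endloop
endfacet
facet normal 0.377 -0.575 0.726
outer loop
vertex 1.672 -2.375 -1.948
vertex 2.134 -2.505 -2.291
vertex 2.943 -0.783 -1.347
endloop
endfacet
facet normal -0.867 0.237 -0.437
outer loop
vertex -0.225 -0.825 -0.773
vertex 0.08 0.253 -0.793
vertex 0.25 -0.978 -1.798
endloop
endfacet
facet normal -0.272 -0.962 0.017
outer loop
vertex 1.62 -1.353 -1.107
vertex -0.225 -0.825 -0.773
vertex 0.25 -0.978 -1.798
endloop
endfacet
facet normal -0.867 0.237 -0.438
outer loop
vertex 0.25 -0.978 -1.798
vertex 0.08 0.253 -0.793
vertex 0.555 0.099 -1.818
endloop
endfacet
facet normal 0.417 -0.135 -0.899
outer loop
vertex 0.555 0.099 -1.818
vertex 1.62 -1.353 -1.107
vertex 0.25 -0.978 -1.798
endloop
endfacet
facet normal -0.417 0.135 0.899
outer loop
vertex -0.225 -0.825 -0.773
vertex 1.45 -0.122 -0.102
vertex 0.08 0.253 -0.793
endloop
endfacet
facet normal -0.272 -0.962 0.019
outer loop
vertex 1.145 -1.199 -0.082
vertex -0.225 -0.825 -0.773
vertex 1.62 -1.353 -1.107
endloop
endfacet
facet normal -0.417 0.135 0.899
outer loop
vertex 1.145 -1.199 -0.082
vertex 1.45 -0.122 -0.102
vertex -0.225 -0.825 -0.773
endloop
endfacet
facet normal 0.273 0.962 -0.018
outer loop
vertex 0.08 0.253 -0.793
vertex 1.45 -0.122 -0.102
vertex 0.555 0.099 -1.818
endloop
endfacet
facet normal 0.417 -0.135 -0.899
outer loop
vertex 1.925 -0.275 -1.127
vertex 1.62 -1.353 -1.107
vertex 0.555 0.099 -1.818
endloop
endfacet
facet normal 0.272 0.962 -0.018
outer loop
vertex 0.555 0.099 -1.818
vertex 1.45 -0.122 -0.102
vertex 1.925 -0.275 -1.127
endloop
endfacet
facet normal 0.867 -0.237 0.438
outer loop
vertex 1.925 -0.275 -1.127
vertex 1.145 -1.199 -0.082
vertex 1.62 -1.353 -1.107
endloop
endfacet
facet normal 0.867 -0.238 0.437
outer loop
vertex 1.45 -0.122 -0.102
vertex 1.145 -1.199 -0.082
vertex 1.925 -0.275 -1.127
endloop
endfacet

endsolid


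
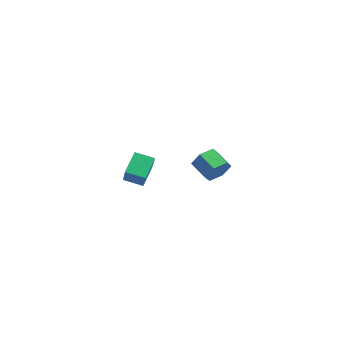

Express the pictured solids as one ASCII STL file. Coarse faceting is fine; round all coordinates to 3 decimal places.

solid 
facet normal 0.921 -0.006 -0.390
outer loop
vertex 0.56 4.333 -0.631
vertex 0.204 3.966 -1.467
vertex 0.262 4.936 -1.344
endloop
endfacet
facet normal 0.245 0.788 0.564
outer loop
vertex 0.56 4.333 -0.631
vertex 0.262 4.936 -1.344
vertex -0.747 4.342 -0.077
endloop
endfacet
facet normal 0.245 0.788 0.564
outer loop
vertex -0.747 4.342 -0.077
vertex 0.262 4.936 -1.344
vertex -1.045 4.945 -0.79
endloop
endfacet
facet normal -0.921 0.007 0.390
outer loop
vertex -0.747 4.342 -0.077
vertex -1.045 4.945 -0.79
vertex -1.104 3.974 -0.913
endloop
endfacet
facet normal 0.921 -0.006 -0.390
outer loop
vertex 0.262 4.936 -1.344
vertex 0.204 3.966 -1.467
vertex -0.094 4.569 -2.18
endloop
endfacet
facet normal -0.141 0.927 -0.347
outer loop
vertex 0.262 4.936 -1.344
vertex -0.094 4.569 -2.18
vertex -1.045 4.945 -0.79
endloop
endfacet
facet normal -0.142 0.927 -0.348
outer loop
vertex -1.045 4.945 -0.79
vertex -0.094 4.569 -2.18
vertex -1.402 4.577 -1.626
endloop
endfacet
facet normal -0.921 0.007 0.390
outer loop
vertex -1.045 4.945 -0.79
vertex -1.402 4.577 -1.626
vertex -1.104 3.974 -0.913
endloop
endfacet
facet normal 0.921 -0.007 -0.390
outer loop
vertex -0.094 4.569 -2.18
vertex 0.204 3.966 -1.467
vertex -0.153 3.598 -2.303
endloop
endfacet
facet normal -0.386 0.139 -0.912
outer loop
vertex -0.094 4.569 -2.18
vertex -0.153 3.598 -2.303
vertex -1.402 4.577 -1.626
endloop
endfacet
facet normal -0.386 0.139 -0.912
outer loop
vertex -1.402 4.577 -1.626
vertex -0.153 3.598 -2.303
vertex -1.46 3.607 -1.749
endloop
endfacet
facet normal -0.921 0.006 0.390
outer loop
vertex -1.402 4.577 -1.626
vertex -1.46 3.607 -1.749
vertex -1.104 3.974 -0.913
endloop
endfacet
facet normal 0.921 -0.007 -0.390
outer loop
vertex -0.153 3.598 -2.303
vertex 0.204 3.966 -1.467
vertex 0.145 2.995 -1.59
endloop
endfacet
facet normal -0.245 -0.788 -0.564
outer loop
vertex -0.153 3.598 -2.303
vertex 0.145 2.995 -1.59
vertex -1.46 3.607 -1.749
endloop
endfacet
facet normal -0.245 -0.788 -0.564
outer loop
vertex -1.46 3.607 -1.749
vertex 0.145 2.995 -1.59
vertex -1.162 3.004 -1.036
endloop
endfacet
facet normal -0.921 0.006 0.390
outer loop
vertex -1.46 3.607 -1.749
vertex -1.162 3.004 -1.036
vertex -1.104 3.974 -0.913
endloop
endfacet
facet normal 0.921 -0.007 -0.390
outer loop
vertex 0.145 2.995 -1.59
vertex 0.204 3.966 -1.467
vertex 0.502 3.363 -0.754
endloop
endfacet
facet normal 0.141 -0.927 0.348
outer loop
vertex 0.145 2.995 -1.59
vertex 0.502 3.363 -0.754
vertex -1.162 3.004 -1.036
endloop
endfacet
facet normal 0.141 -0.927 0.347
outer loop
vertex -1.162 3.004 -1.036
vertex 0.502 3.363 -0.754
vertex -0.806 3.371 -0.2
endloop
endfacet
facet normal -0.921 0.006 0.390
outer loop
vertex -1.162 3.004 -1.036
vertex -0.806 3.371 -0.2
vertex -1.104 3.974 -0.913
endloop
endfacet
facet normal 0.921 -0.006 -0.390
outer loop
vertex 0.502 3.363 -0.754
vertex 0.204 3.966 -1.467
vertex 0.56 4.333 -0.631
endloop
endfacet
facet normal 0.386 -0.139 0.912
outer loop
vertex 0.502 3.363 -0.754
vertex 0.56 4.333 -0.631
vertex -0.806 3.371 -0.2
endloop
endfacet
facet normal 0.386 -0.139 0.912
outer loop
vertex -0.806 3.371 -0.2
vertex 0.56 4.333 -0.631
vertex -0.747 4.342 -0.077
endloop
endfacet
facet normal -0.921 0.007 0.390
outer loop
vertex -0.806 3.371 -0.2
vertex -0.747 4.342 -0.077
vertex -1.104 3.974 -0.913
endloop
endfacet
facet normal -0.757 -0.593 0.276
outer loop
vertex 2.476 -4.7 3.461
vertex 1.929 -3.601 4.324
vertex 1.423 -4.051 1.967
endloop
endfacet
facet normal 0.365 -0.732 -0.575
outer loop
vertex 2.331 -3.339 1.636
vertex 2.476 -4.7 3.461
vertex 1.423 -4.051 1.967
endloop
endfacet
facet normal -0.757 -0.593 0.276
outer loop
vertex 1.423 -4.051 1.967
vertex 1.929 -3.601 4.324
vertex 0.876 -2.952 2.829
endloop
endfacet
facet normal -0.543 0.334 -0.770
outer loop
vertex 0.876 -2.952 2.829
vertex 2.331 -3.339 1.636
vertex 1.423 -4.051 1.967
endloop
endfacet
facet normal 0.543 -0.335 0.770
outer loop
vertex 2.476 -4.7 3.461
vertex 2.837 -2.889 3.993
vertex 1.929 -3.601 4.324
endloop
endfacet
facet normal 0.365 -0.732 -0.575
outer loop
vertex 3.384 -3.988 3.131
vertex 2.476 -4.7 3.461
vertex 2.331 -3.339 1.636
endloop
endfacet
facet normal 0.542 -0.335 0.771
outer loop
vertex 3.384 -3.988 3.131
vertex 2.837 -2.889 3.993
vertex 2.476 -4.7 3.461
endloop
endfacet
facet normal -0.365 0.732 0.575
outer loop
vertex 1.929 -3.601 4.324
vertex 2.837 -2.889 3.993
vertex 0.876 -2.952 2.829
endloop
endfacet
facet normal -0.543 0.335 -0.770
outer loop
vertex 1.784 -2.24 2.499
vertex 2.331 -3.339 1.636
vertex 0.876 -2.952 2.829
endloop
endfacet
facet normal -0.365 0.732 0.575
outer loop
vertex 0.876 -2.952 2.829
vertex 2.837 -2.889 3.993
vertex 1.784 -2.24 2.499
endloop
endfacet
facet normal 0.757 0.593 -0.276
outer loop
vertex 1.784 -2.24 2.499
vertex 3.384 -3.988 3.131
vertex 2.331 -3.339 1.636
endloop
endfacet
facet normal 0.757 0.593 -0.276
outer loop
vertex 2.837 -2.889 3.993
vertex 3.384 -3.988 3.131
vertex 1.784 -2.24 2.499
endloop
endfacet

endsolid


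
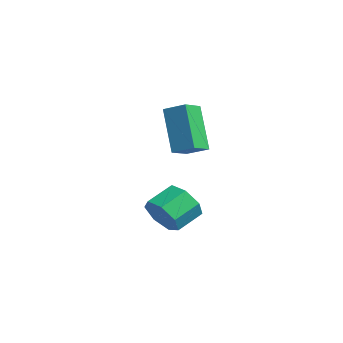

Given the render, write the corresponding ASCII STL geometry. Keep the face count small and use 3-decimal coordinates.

solid 
facet normal 0.270 -0.857 -0.439
outer loop
vertex 2.689 -0.624 -3.267
vertex 2.144 -0.423 -3.994
vertex 3.039 -0.208 -3.864
endloop
endfacet
facet normal 0.860 0.009 0.510
outer loop
vertex 2.689 -0.624 -3.267
vertex 3.039 -0.208 -3.864
vertex 2.341 0.481 -2.7
endloop
endfacet
facet normal 0.859 0.007 0.511
outer loop
vertex 2.341 0.481 -2.7
vertex 3.039 -0.208 -3.864
vertex 2.692 0.897 -3.296
endloop
endfacet
facet normal -0.269 0.857 0.440
outer loop
vertex 2.341 0.481 -2.7
vertex 2.692 0.897 -3.296
vertex 1.796 0.683 -3.426
endloop
endfacet
facet normal 0.270 -0.857 -0.439
outer loop
vertex 3.039 -0.208 -3.864
vertex 2.144 -0.423 -3.994
vertex 2.715 0.046 -4.558
endloop
endfacet
facet normal 0.875 0.408 -0.259
outer loop
vertex 3.039 -0.208 -3.864
vertex 2.715 0.046 -4.558
vertex 2.692 0.897 -3.296
endloop
endfacet
facet normal 0.876 0.408 -0.259
outer loop
vertex 2.692 0.897 -3.296
vertex 2.715 0.046 -4.558
vertex 2.368 1.152 -3.99
endloop
endfacet
facet normal -0.269 0.857 0.440
outer loop
vertex 2.692 0.897 -3.296
vertex 2.368 1.152 -3.99
vertex 1.796 0.683 -3.426
endloop
endfacet
facet normal 0.269 -0.857 -0.441
outer loop
vertex 2.715 0.046 -4.558
vertex 2.144 -0.423 -3.994
vertex 1.961 -0.052 -4.827
endloop
endfacet
facet normal 0.232 0.501 -0.834
outer loop
vertex 2.715 0.046 -4.558
vertex 1.961 -0.052 -4.827
vertex 2.368 1.152 -3.99
endloop
endfacet
facet normal 0.233 0.501 -0.834
outer loop
vertex 2.368 1.152 -3.99
vertex 1.961 -0.052 -4.827
vertex 1.614 1.053 -4.26
endloop
endfacet
facet normal -0.270 0.857 0.439
outer loop
vertex 2.368 1.152 -3.99
vertex 1.614 1.053 -4.26
vertex 1.796 0.683 -3.426
endloop
endfacet
facet normal 0.269 -0.856 -0.441
outer loop
vertex 1.961 -0.052 -4.827
vertex 2.144 -0.423 -3.994
vertex 1.344 -0.43 -4.469
endloop
endfacet
facet normal -0.586 0.217 -0.781
outer loop
vertex 1.961 -0.052 -4.827
vertex 1.344 -0.43 -4.469
vertex 1.614 1.053 -4.26
endloop
endfacet
facet normal -0.586 0.217 -0.781
outer loop
vertex 1.614 1.053 -4.26
vertex 1.344 -0.43 -4.469
vertex 0.997 0.675 -3.902
endloop
endfacet
facet normal -0.270 0.857 0.439
outer loop
vertex 1.614 1.053 -4.26
vertex 0.997 0.675 -3.902
vertex 1.796 0.683 -3.426
endloop
endfacet
facet normal 0.269 -0.857 -0.440
outer loop
vertex 1.344 -0.43 -4.469
vertex 2.144 -0.423 -3.994
vertex 1.329 -0.802 -3.753
endloop
endfacet
facet normal -0.963 -0.231 -0.140
outer loop
vertex 1.344 -0.43 -4.469
vertex 1.329 -0.802 -3.753
vertex 0.997 0.675 -3.902
endloop
endfacet
facet normal -0.963 -0.231 -0.140
outer loop
vertex 0.997 0.675 -3.902
vertex 1.329 -0.802 -3.753
vertex 0.982 0.303 -3.186
endloop
endfacet
facet normal -0.270 0.857 0.439
outer loop
vertex 0.997 0.675 -3.902
vertex 0.982 0.303 -3.186
vertex 1.796 0.683 -3.426
endloop
endfacet
facet normal 0.269 -0.857 -0.439
outer loop
vertex 1.329 -0.802 -3.753
vertex 2.144 -0.423 -3.994
vertex 1.928 -0.888 -3.218
endloop
endfacet
facet normal -0.614 -0.504 0.607
outer loop
vertex 1.329 -0.802 -3.753
vertex 1.928 -0.888 -3.218
vertex 0.982 0.303 -3.186
endloop
endfacet
facet normal -0.615 -0.505 0.606
outer loop
vertex 0.982 0.303 -3.186
vertex 1.928 -0.888 -3.218
vertex 1.58 0.217 -2.651
endloop
endfacet
facet normal -0.270 0.857 0.440
outer loop
vertex 0.982 0.303 -3.186
vertex 1.58 0.217 -2.651
vertex 1.796 0.683 -3.426
endloop
endfacet
facet normal 0.269 -0.857 -0.439
outer loop
vertex 1.928 -0.888 -3.218
vertex 2.144 -0.423 -3.994
vertex 2.689 -0.624 -3.267
endloop
endfacet
facet normal 0.196 -0.398 0.896
outer loop
vertex 1.928 -0.888 -3.218
vertex 2.689 -0.624 -3.267
vertex 1.58 0.217 -2.651
endloop
endfacet
facet normal 0.196 -0.398 0.896
outer loop
vertex 1.58 0.217 -2.651
vertex 2.689 -0.624 -3.267
vertex 2.341 0.481 -2.7
endloop
endfacet
facet normal -0.269 0.857 0.440
outer loop
vertex 1.58 0.217 -2.651
vertex 2.341 0.481 -2.7
vertex 1.796 0.683 -3.426
endloop
endfacet
facet normal -0.523 0.780 -0.343
outer loop
vertex 0.41 0.918 0.77
vertex 1.104 1.555 1.16
vertex 1.526 0.844 -1.1
endloop
endfacet
facet normal -0.681 -0.625 -0.382
outer loop
vertex 2.076 0.025 -0.74
vertex 0.41 0.918 0.77
vertex 1.526 0.844 -1.1
endloop
endfacet
facet normal -0.523 0.780 -0.343
outer loop
vertex 1.526 0.844 -1.1
vertex 1.104 1.555 1.16
vertex 2.221 1.482 -0.71
endloop
endfacet
facet normal 0.512 -0.033 -0.858
outer loop
vertex 2.221 1.482 -0.71
vertex 2.076 0.025 -0.74
vertex 1.526 0.844 -1.1
endloop
endfacet
facet normal -0.512 0.033 0.858
outer loop
vertex 0.41 0.918 0.77
vertex 1.654 0.736 1.52
vertex 1.104 1.555 1.16
endloop
endfacet
facet normal -0.681 -0.624 -0.383
outer loop
vertex 0.959 0.098 1.13
vertex 0.41 0.918 0.77
vertex 2.076 0.025 -0.74
endloop
endfacet
facet normal -0.512 0.034 0.858
outer loop
vertex 0.959 0.098 1.13
vertex 1.654 0.736 1.52
vertex 0.41 0.918 0.77
endloop
endfacet
facet normal 0.681 0.625 0.382
outer loop
vertex 1.104 1.555 1.16
vertex 1.654 0.736 1.52
vertex 2.221 1.482 -0.71
endloop
endfacet
facet normal 0.513 -0.033 -0.858
outer loop
vertex 2.77 0.662 -0.35
vertex 2.076 0.025 -0.74
vertex 2.221 1.482 -0.71
endloop
endfacet
facet normal 0.682 0.624 0.382
outer loop
vertex 2.221 1.482 -0.71
vertex 1.654 0.736 1.52
vertex 2.77 0.662 -0.35
endloop
endfacet
facet normal 0.523 -0.780 0.343
outer loop
vertex 2.77 0.662 -0.35
vertex 0.959 0.098 1.13
vertex 2.076 0.025 -0.74
endloop
endfacet
facet normal 0.523 -0.780 0.343
outer loop
vertex 1.654 0.736 1.52
vertex 0.959 0.098 1.13
vertex 2.77 0.662 -0.35
endloop
endfacet

endsolid


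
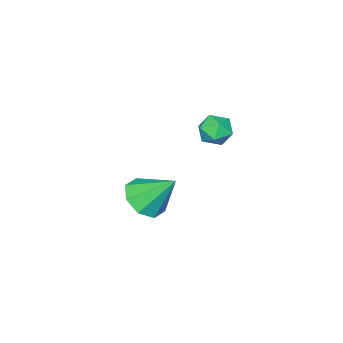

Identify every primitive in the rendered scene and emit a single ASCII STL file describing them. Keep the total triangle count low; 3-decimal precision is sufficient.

solid 
facet normal 0.199 -0.656 -0.729
outer loop
vertex 1.277 -1.416 -4.169
vertex 0.335 -1.269 -4.558
vertex 1.257 -0.833 -4.699
endloop
endfacet
facet normal 0.782 0.434 0.448
outer loop
vertex 1.277 -1.416 -4.169
vertex 1.257 -0.833 -4.699
vertex -0.035 -0.051 -3.202
endloop
endfacet
facet normal 0.198 -0.655 -0.729
outer loop
vertex 1.257 -0.833 -4.699
vertex 0.335 -1.269 -4.558
vertex 0.696 -0.505 -5.146
endloop
endfacet
facet normal 0.510 0.860 -0.009
outer loop
vertex 1.257 -0.833 -4.699
vertex 0.696 -0.505 -5.146
vertex -0.035 -0.051 -3.202
endloop
endfacet
facet normal 0.200 -0.655 -0.729
outer loop
vertex 0.696 -0.505 -5.146
vertex 0.335 -1.269 -4.558
vertex -0.076 -0.626 -5.249
endloop
endfacet
facet normal -0.114 0.957 -0.267
outer loop
vertex 0.696 -0.505 -5.146
vertex -0.076 -0.626 -5.249
vertex -0.035 -0.051 -3.202
endloop
endfacet
facet normal 0.198 -0.656 -0.728
outer loop
vertex -0.076 -0.626 -5.249
vertex 0.335 -1.269 -4.558
vertex -0.608 -1.123 -4.946
endloop
endfacet
facet normal -0.723 0.669 -0.173
outer loop
vertex -0.076 -0.626 -5.249
vertex -0.608 -1.123 -4.946
vertex -0.035 -0.051 -3.202
endloop
endfacet
facet normal 0.198 -0.655 -0.729
outer loop
vertex -0.608 -1.123 -4.946
vertex 0.335 -1.269 -4.558
vertex -0.587 -1.706 -4.416
endloop
endfacet
facet normal -0.963 0.162 0.217
outer loop
vertex -0.608 -1.123 -4.946
vertex -0.587 -1.706 -4.416
vertex -0.035 -0.051 -3.202
endloop
endfacet
facet normal 0.198 -0.655 -0.729
outer loop
vertex -0.587 -1.706 -4.416
vertex 0.335 -1.269 -4.558
vertex -0.026 -2.034 -3.969
endloop
endfacet
facet normal -0.691 -0.264 0.673
outer loop
vertex -0.587 -1.706 -4.416
vertex -0.026 -2.034 -3.969
vertex -0.035 -0.051 -3.202
endloop
endfacet
facet normal 0.199 -0.655 -0.729
outer loop
vertex -0.026 -2.034 -3.969
vertex 0.335 -1.269 -4.558
vertex 0.746 -1.913 -3.867
endloop
endfacet
facet normal -0.066 -0.360 0.931
outer loop
vertex -0.026 -2.034 -3.969
vertex 0.746 -1.913 -3.867
vertex -0.035 -0.051 -3.202
endloop
endfacet
facet normal 0.199 -0.655 -0.729
outer loop
vertex 0.746 -1.913 -3.867
vertex 0.335 -1.269 -4.558
vertex 1.277 -1.416 -4.169
endloop
endfacet
facet normal 0.543 -0.071 0.837
outer loop
vertex 0.746 -1.913 -3.867
vertex 1.277 -1.416 -4.169
vertex -0.035 -0.051 -3.202
endloop
endfacet
facet normal -0.995 0.017 0.098
outer loop
vertex -0.732 2.009 0.105
vertex -0.708 1.343 0.465
vertex -0.658 1.988 0.858
endloop
endfacet
facet normal -0.729 0.679 0.091
outer loop
vertex -0.732 2.009 0.105
vertex -0.658 1.988 0.858
vertex -0.251 2.479 0.452
endloop
endfacet
facet normal -0.373 0.767 -0.522
outer loop
vertex -0.732 2.009 0.105
vertex -0.251 2.479 0.452
vertex -0.049 2.138 -0.193
endloop
endfacet
facet normal -0.420 0.158 -0.894
outer loop
vertex -0.732 2.009 0.105
vertex -0.049 2.138 -0.193
vertex -0.331 1.436 -0.185
endloop
endfacet
facet normal -0.804 -0.305 -0.510
outer loop
vertex -0.732 2.009 0.105
vertex -0.331 1.436 -0.185
vertex -0.708 1.343 0.465
endloop
endfacet
facet normal -0.260 0.734 0.627
outer loop
vertex -0.251 2.479 0.452
vertex -0.658 1.988 0.858
vertex 0.071 2.104 1.025
endloop
endfacet
facet normal -0.691 -0.336 0.640
outer loop
vertex -0.658 1.988 0.858
vertex -0.708 1.343 0.465
vertex -0.211 1.402 1.033
endloop
endfacet
facet normal -0.384 -0.857 -0.345
outer loop
vertex -0.708 1.343 0.465
vertex -0.331 1.436 -0.185
vertex -0.009 1.061 0.388
endloop
endfacet
facet normal 0.238 -0.107 -0.965
outer loop
vertex -0.331 1.436 -0.185
vertex -0.049 2.138 -0.193
vertex 0.398 1.552 -0.018
endloop
endfacet
facet normal 0.313 0.877 -0.365
outer loop
vertex -0.049 2.138 -0.193
vertex -0.251 2.479 0.452
vertex 0.448 2.197 0.375
endloop
endfacet
facet normal 0.420 -0.158 0.894
outer loop
vertex 0.472 1.531 0.735
vertex 0.071 2.104 1.025
vertex -0.211 1.402 1.033
endloop
endfacet
facet normal 0.373 -0.767 0.522
outer loop
vertex 0.472 1.531 0.735
vertex -0.211 1.402 1.033
vertex -0.009 1.061 0.388
endloop
endfacet
facet normal 0.729 -0.679 -0.091
outer loop
vertex 0.472 1.531 0.735
vertex -0.009 1.061 0.388
vertex 0.398 1.552 -0.018
endloop
endfacet
facet normal 0.995 -0.017 -0.098
outer loop
vertex 0.472 1.531 0.735
vertex 0.398 1.552 -0.018
vertex 0.448 2.197 0.375
endloop
endfacet
facet normal 0.804 0.305 0.510
outer loop
vertex 0.472 1.531 0.735
vertex 0.448 2.197 0.375
vertex 0.071 2.104 1.025
endloop
endfacet
facet normal -0.238 0.107 0.965
outer loop
vertex -0.211 1.402 1.033
vertex 0.071 2.104 1.025
vertex -0.658 1.988 0.858
endloop
endfacet
facet normal -0.313 -0.877 0.365
outer loop
vertex -0.009 1.061 0.388
vertex -0.211 1.402 1.033
vertex -0.708 1.343 0.465
endloop
endfacet
facet normal 0.260 -0.734 -0.627
outer loop
vertex 0.398 1.552 -0.018
vertex -0.009 1.061 0.388
vertex -0.331 1.436 -0.185
endloop
endfacet
facet normal 0.691 0.336 -0.640
outer loop
vertex 0.448 2.197 0.375
vertex 0.398 1.552 -0.018
vertex -0.049 2.138 -0.193
endloop
endfacet
facet normal 0.384 0.857 0.345
outer loop
vertex 0.071 2.104 1.025
vertex 0.448 2.197 0.375
vertex -0.251 2.479 0.452
endloop
endfacet

endsolid


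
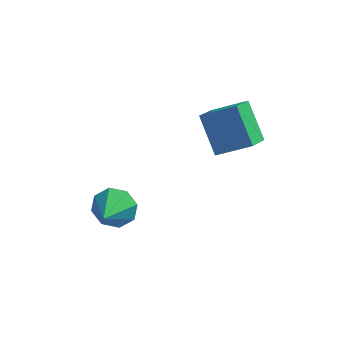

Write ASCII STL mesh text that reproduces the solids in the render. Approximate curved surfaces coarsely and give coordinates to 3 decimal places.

solid 
facet normal 0.045 0.860 -0.508
outer loop
vertex -1.242 2.374 -2.308
vertex -1.709 1.926 -3.109
vertex -2.028 2.436 -2.273
endloop
endfacet
facet normal 0.049 0.054 0.997
outer loop
vertex -1.242 2.374 -2.308
vertex -2.028 2.436 -2.273
vertex -1.791 0.334 -2.171
endloop
endfacet
facet normal 0.044 0.860 -0.508
outer loop
vertex -2.028 2.436 -2.273
vertex -1.709 1.926 -3.109
vertex -2.626 2.198 -2.728
endloop
endfacet
facet normal -0.598 -0.029 0.801
outer loop
vertex -2.028 2.436 -2.273
vertex -2.626 2.198 -2.728
vertex -1.791 0.334 -2.171
endloop
endfacet
facet normal 0.045 0.861 -0.506
outer loop
vertex -2.626 2.198 -2.728
vertex -1.709 1.926 -3.109
vertex -2.687 1.802 -3.407
endloop
endfacet
facet normal -0.906 -0.325 0.271
outer loop
vertex -2.626 2.198 -2.728
vertex -2.687 1.802 -3.407
vertex -1.791 0.334 -2.171
endloop
endfacet
facet normal 0.045 0.861 -0.507
outer loop
vertex -2.687 1.802 -3.407
vertex -1.709 1.926 -3.109
vertex -2.175 1.478 -3.911
endloop
endfacet
facet normal -0.695 -0.661 -0.281
outer loop
vertex -2.687 1.802 -3.407
vertex -2.175 1.478 -3.911
vertex -1.791 0.334 -2.171
endloop
endfacet
facet normal 0.045 0.861 -0.507
outer loop
vertex -2.175 1.478 -3.911
vertex -1.709 1.926 -3.109
vertex -1.389 1.416 -3.946
endloop
endfacet
facet normal -0.090 -0.841 -0.533
outer loop
vertex -2.175 1.478 -3.911
vertex -1.389 1.416 -3.946
vertex -1.791 0.334 -2.171
endloop
endfacet
facet normal 0.044 0.861 -0.507
outer loop
vertex -1.389 1.416 -3.946
vertex -1.709 1.926 -3.109
vertex -0.791 1.654 -3.49
endloop
endfacet
facet normal 0.558 -0.759 -0.336
outer loop
vertex -1.389 1.416 -3.946
vertex -0.791 1.654 -3.49
vertex -1.791 0.334 -2.171
endloop
endfacet
facet normal 0.045 0.861 -0.507
outer loop
vertex -0.791 1.654 -3.49
vertex -1.709 1.926 -3.109
vertex -0.73 2.05 -2.812
endloop
endfacet
facet normal 0.865 -0.463 0.193
outer loop
vertex -0.791 1.654 -3.49
vertex -0.73 2.05 -2.812
vertex -1.791 0.334 -2.171
endloop
endfacet
facet normal 0.045 0.860 -0.507
outer loop
vertex -0.73 2.05 -2.812
vertex -1.709 1.926 -3.109
vertex -1.242 2.374 -2.308
endloop
endfacet
facet normal 0.654 -0.126 0.746
outer loop
vertex -0.73 2.05 -2.812
vertex -1.242 2.374 -2.308
vertex -1.791 0.334 -2.171
endloop
endfacet
facet normal -0.872 -0.064 -0.485
outer loop
vertex 1.568 3.771 2.197
vertex 1.883 4.942 1.476
vertex 2.451 2.647 0.756
endloop
endfacet
facet normal -0.223 -0.830 0.511
outer loop
vertex 3.977 2.758 1.604
vertex 1.568 3.771 2.197
vertex 2.451 2.647 0.756
endloop
endfacet
facet normal -0.872 -0.064 -0.485
outer loop
vertex 2.451 2.647 0.756
vertex 1.883 4.942 1.476
vertex 2.766 3.817 0.035
endloop
endfacet
facet normal 0.435 -0.554 -0.710
outer loop
vertex 2.766 3.817 0.035
vertex 3.977 2.758 1.604
vertex 2.451 2.647 0.756
endloop
endfacet
facet normal -0.435 0.554 0.710
outer loop
vertex 1.568 3.771 2.197
vertex 3.409 5.053 2.324
vertex 1.883 4.942 1.476
endloop
endfacet
facet normal -0.223 -0.830 0.511
outer loop
vertex 3.094 3.883 3.045
vertex 1.568 3.771 2.197
vertex 3.977 2.758 1.604
endloop
endfacet
facet normal -0.435 0.554 0.710
outer loop
vertex 3.094 3.883 3.045
vertex 3.409 5.053 2.324
vertex 1.568 3.771 2.197
endloop
endfacet
facet normal 0.224 0.830 -0.511
outer loop
vertex 1.883 4.942 1.476
vertex 3.409 5.053 2.324
vertex 2.766 3.817 0.035
endloop
endfacet
facet normal 0.435 -0.554 -0.710
outer loop
vertex 4.292 3.929 0.883
vertex 3.977 2.758 1.604
vertex 2.766 3.817 0.035
endloop
endfacet
facet normal 0.223 0.830 -0.511
outer loop
vertex 2.766 3.817 0.035
vertex 3.409 5.053 2.324
vertex 4.292 3.929 0.883
endloop
endfacet
facet normal 0.872 0.064 0.485
outer loop
vertex 4.292 3.929 0.883
vertex 3.094 3.883 3.045
vertex 3.977 2.758 1.604
endloop
endfacet
facet normal 0.872 0.064 0.485
outer loop
vertex 3.409 5.053 2.324
vertex 3.094 3.883 3.045
vertex 4.292 3.929 0.883
endloop
endfacet

endsolid


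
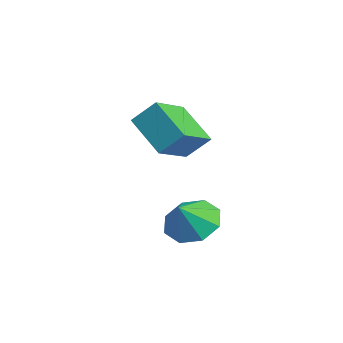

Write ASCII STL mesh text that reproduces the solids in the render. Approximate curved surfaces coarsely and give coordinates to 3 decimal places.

solid 
facet normal -0.465 0.484 -0.741
outer loop
vertex 3.409 2.088 -2.975
vertex 2.789 1.492 -2.975
vertex 2.915 2.238 -2.567
endloop
endfacet
facet normal 0.655 0.376 0.655
outer loop
vertex 3.409 2.088 -2.975
vertex 2.915 2.238 -2.567
vertex 3.271 0.988 -2.205
endloop
endfacet
facet normal -0.464 0.484 -0.742
outer loop
vertex 2.915 2.238 -2.567
vertex 2.789 1.492 -2.975
vertex 2.347 1.952 -2.398
endloop
endfacet
facet normal 0.125 0.309 0.943
outer loop
vertex 2.915 2.238 -2.567
vertex 2.347 1.952 -2.398
vertex 3.271 0.988 -2.205
endloop
endfacet
facet normal -0.463 0.485 -0.742
outer loop
vertex 2.347 1.952 -2.398
vertex 2.789 1.492 -2.975
vertex 2.037 1.396 -2.568
endloop
endfacet
facet normal -0.315 -0.113 0.943
outer loop
vertex 2.347 1.952 -2.398
vertex 2.037 1.396 -2.568
vertex 3.271 0.988 -2.205
endloop
endfacet
facet normal -0.463 0.485 -0.742
outer loop
vertex 2.037 1.396 -2.568
vertex 2.789 1.492 -2.975
vertex 2.168 0.897 -2.976
endloop
endfacet
facet normal -0.404 -0.640 0.653
outer loop
vertex 2.037 1.396 -2.568
vertex 2.168 0.897 -2.976
vertex 3.271 0.988 -2.205
endloop
endfacet
facet normal -0.464 0.485 -0.741
outer loop
vertex 2.168 0.897 -2.976
vertex 2.789 1.492 -2.975
vertex 2.662 0.746 -3.384
endloop
endfacet
facet normal -0.092 -0.965 0.246
outer loop
vertex 2.168 0.897 -2.976
vertex 2.662 0.746 -3.384
vertex 3.271 0.988 -2.205
endloop
endfacet
facet normal -0.465 0.485 -0.740
outer loop
vertex 2.662 0.746 -3.384
vertex 2.789 1.492 -2.975
vertex 3.23 1.033 -3.553
endloop
endfacet
facet normal 0.440 -0.897 -0.043
outer loop
vertex 2.662 0.746 -3.384
vertex 3.23 1.033 -3.553
vertex 3.271 0.988 -2.205
endloop
endfacet
facet normal -0.464 0.486 -0.740
outer loop
vertex 3.23 1.033 -3.553
vertex 2.789 1.492 -2.975
vertex 3.54 1.588 -3.383
endloop
endfacet
facet normal 0.878 -0.477 -0.043
outer loop
vertex 3.23 1.033 -3.553
vertex 3.54 1.588 -3.383
vertex 3.271 0.988 -2.205
endloop
endfacet
facet normal -0.465 0.484 -0.742
outer loop
vertex 3.54 1.588 -3.383
vertex 2.789 1.492 -2.975
vertex 3.409 2.088 -2.975
endloop
endfacet
facet normal 0.968 0.052 0.247
outer loop
vertex 3.54 1.588 -3.383
vertex 3.409 2.088 -2.975
vertex 3.271 0.988 -2.205
endloop
endfacet
facet normal -0.628 0.681 -0.377
outer loop
vertex 0.426 1.843 0.463
vertex 1.525 2.359 -0.435
vertex 0.153 1.202 -0.24
endloop
endfacet
facet normal -0.728 -0.341 0.594
outer loop
vertex 1.075 0.201 0.315
vertex 0.426 1.843 0.463
vertex 0.153 1.202 -0.24
endloop
endfacet
facet normal -0.628 0.681 -0.377
outer loop
vertex 0.153 1.202 -0.24
vertex 1.525 2.359 -0.435
vertex 1.252 1.718 -1.138
endloop
endfacet
facet normal -0.276 -0.648 -0.710
outer loop
vertex 1.252 1.718 -1.138
vertex 1.075 0.201 0.315
vertex 0.153 1.202 -0.24
endloop
endfacet
facet normal 0.276 0.648 0.710
outer loop
vertex 0.426 1.843 0.463
vertex 2.447 1.358 0.12
vertex 1.525 2.359 -0.435
endloop
endfacet
facet normal -0.728 -0.341 0.594
outer loop
vertex 1.348 0.842 1.018
vertex 0.426 1.843 0.463
vertex 1.075 0.201 0.315
endloop
endfacet
facet normal 0.276 0.648 0.710
outer loop
vertex 1.348 0.842 1.018
vertex 2.447 1.358 0.12
vertex 0.426 1.843 0.463
endloop
endfacet
facet normal 0.728 0.341 -0.594
outer loop
vertex 1.525 2.359 -0.435
vertex 2.447 1.358 0.12
vertex 1.252 1.718 -1.138
endloop
endfacet
facet normal -0.276 -0.648 -0.710
outer loop
vertex 2.174 0.717 -0.583
vertex 1.075 0.201 0.315
vertex 1.252 1.718 -1.138
endloop
endfacet
facet normal 0.728 0.341 -0.594
outer loop
vertex 1.252 1.718 -1.138
vertex 2.447 1.358 0.12
vertex 2.174 0.717 -0.583
endloop
endfacet
facet normal 0.628 -0.681 0.377
outer loop
vertex 2.174 0.717 -0.583
vertex 1.348 0.842 1.018
vertex 1.075 0.201 0.315
endloop
endfacet
facet normal 0.628 -0.681 0.377
outer loop
vertex 2.447 1.358 0.12
vertex 1.348 0.842 1.018
vertex 2.174 0.717 -0.583
endloop
endfacet

endsolid


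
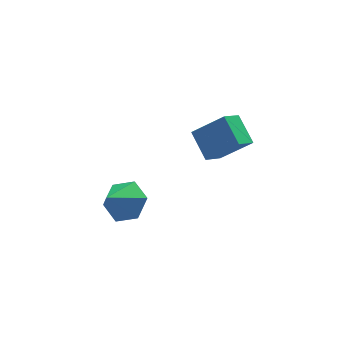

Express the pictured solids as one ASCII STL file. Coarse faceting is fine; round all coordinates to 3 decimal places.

solid 
facet normal -0.703 0.263 -0.661
outer loop
vertex -0.25 1.473 0.796
vertex 0.518 2.065 0.215
vertex 0.064 0.266 -0.018
endloop
endfacet
facet normal -0.679 -0.523 0.514
outer loop
vertex 1.322 -0.205 1.165
vertex -0.25 1.473 0.796
vertex 0.064 0.266 -0.018
endloop
endfacet
facet normal -0.703 0.263 -0.661
outer loop
vertex 0.064 0.266 -0.018
vertex 0.518 2.065 0.215
vertex 0.832 0.857 -0.599
endloop
endfacet
facet normal 0.210 -0.811 -0.546
outer loop
vertex 0.832 0.857 -0.599
vertex 1.322 -0.205 1.165
vertex 0.064 0.266 -0.018
endloop
endfacet
facet normal -0.211 0.810 0.547
outer loop
vertex -0.25 1.473 0.796
vertex 1.776 1.594 1.398
vertex 0.518 2.065 0.215
endloop
endfacet
facet normal -0.679 -0.523 0.514
outer loop
vertex 1.008 1.003 1.979
vertex -0.25 1.473 0.796
vertex 1.322 -0.205 1.165
endloop
endfacet
facet normal -0.211 0.811 0.546
outer loop
vertex 1.008 1.003 1.979
vertex 1.776 1.594 1.398
vertex -0.25 1.473 0.796
endloop
endfacet
facet normal 0.680 0.523 -0.514
outer loop
vertex 0.518 2.065 0.215
vertex 1.776 1.594 1.398
vertex 0.832 0.857 -0.599
endloop
endfacet
facet normal 0.211 -0.810 -0.547
outer loop
vertex 2.09 0.387 0.584
vertex 1.322 -0.205 1.165
vertex 0.832 0.857 -0.599
endloop
endfacet
facet normal 0.679 0.524 -0.514
outer loop
vertex 0.832 0.857 -0.599
vertex 1.776 1.594 1.398
vertex 2.09 0.387 0.584
endloop
endfacet
facet normal 0.703 -0.263 0.661
outer loop
vertex 2.09 0.387 0.584
vertex 1.008 1.003 1.979
vertex 1.322 -0.205 1.165
endloop
endfacet
facet normal 0.703 -0.263 0.661
outer loop
vertex 1.776 1.594 1.398
vertex 1.008 1.003 1.979
vertex 2.09 0.387 0.584
endloop
endfacet
facet normal 0.585 0.425 -0.691
outer loop
vertex -2.356 2.961 -3.443
vertex -2.885 2.428 -4.219
vertex -3.225 3.404 -3.907
endloop
endfacet
facet normal -0.210 0.480 0.852
outer loop
vertex -2.356 2.961 -3.443
vertex -3.225 3.404 -3.907
vertex -3.815 1.752 -3.121
endloop
endfacet
facet normal 0.585 0.425 -0.691
outer loop
vertex -3.225 3.404 -3.907
vertex -2.885 2.428 -4.219
vertex -3.754 2.871 -4.683
endloop
endfacet
facet normal -0.854 0.439 0.281
outer loop
vertex -3.225 3.404 -3.907
vertex -3.754 2.871 -4.683
vertex -3.815 1.752 -3.121
endloop
endfacet
facet normal 0.585 0.425 -0.691
outer loop
vertex -3.754 2.871 -4.683
vertex -2.885 2.428 -4.219
vertex -3.413 1.894 -4.995
endloop
endfacet
facet normal -0.941 -0.258 -0.221
outer loop
vertex -3.754 2.871 -4.683
vertex -3.413 1.894 -4.995
vertex -3.815 1.752 -3.121
endloop
endfacet
facet normal 0.585 0.425 -0.691
outer loop
vertex -3.413 1.894 -4.995
vertex -2.885 2.428 -4.219
vertex -2.544 1.452 -4.531
endloop
endfacet
facet normal -0.383 -0.911 -0.151
outer loop
vertex -3.413 1.894 -4.995
vertex -2.544 1.452 -4.531
vertex -3.815 1.752 -3.121
endloop
endfacet
facet normal 0.585 0.425 -0.690
outer loop
vertex -2.544 1.452 -4.531
vertex -2.885 2.428 -4.219
vertex -2.016 1.985 -3.755
endloop
endfacet
facet normal 0.261 -0.869 0.420
outer loop
vertex -2.544 1.452 -4.531
vertex -2.016 1.985 -3.755
vertex -3.815 1.752 -3.121
endloop
endfacet
facet normal 0.585 0.425 -0.691
outer loop
vertex -2.016 1.985 -3.755
vertex -2.885 2.428 -4.219
vertex -2.356 2.961 -3.443
endloop
endfacet
facet normal 0.347 -0.174 0.922
outer loop
vertex -2.016 1.985 -3.755
vertex -2.356 2.961 -3.443
vertex -3.815 1.752 -3.121
endloop
endfacet

endsolid


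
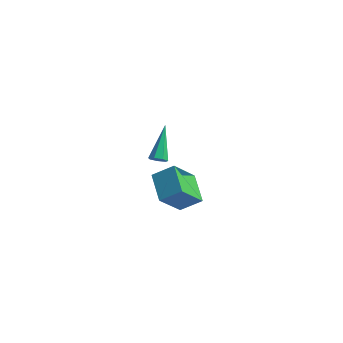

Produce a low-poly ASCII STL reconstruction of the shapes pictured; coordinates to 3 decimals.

solid 
facet normal 0.100 -0.804 -0.586
outer loop
vertex -2.94 2.392 -1.815
vertex -3.272 2.6 -2.157
vertex -2.755 2.649 -2.136
endloop
endfacet
facet normal 0.864 0.007 0.504
outer loop
vertex -2.94 2.392 -1.815
vertex -2.755 2.649 -2.136
vertex -3.488 4.32 -0.903
endloop
endfacet
facet normal 0.100 -0.804 -0.586
outer loop
vertex -2.755 2.649 -2.136
vertex -3.272 2.6 -2.157
vertex -2.959 2.869 -2.473
endloop
endfacet
facet normal 0.844 0.504 -0.182
outer loop
vertex -2.755 2.649 -2.136
vertex -2.959 2.869 -2.473
vertex -3.488 4.32 -0.903
endloop
endfacet
facet normal 0.101 -0.805 -0.585
outer loop
vertex -2.959 2.869 -2.473
vertex -3.272 2.6 -2.157
vertex -3.399 2.886 -2.572
endloop
endfacet
facet normal 0.172 0.752 -0.637
outer loop
vertex -2.959 2.869 -2.473
vertex -3.399 2.886 -2.572
vertex -3.488 4.32 -0.903
endloop
endfacet
facet normal 0.103 -0.804 -0.586
outer loop
vertex -3.399 2.886 -2.572
vertex -3.272 2.6 -2.157
vertex -3.743 2.687 -2.359
endloop
endfacet
facet normal -0.645 0.562 -0.517
outer loop
vertex -3.399 2.886 -2.572
vertex -3.743 2.687 -2.359
vertex -3.488 4.32 -0.903
endloop
endfacet
facet normal 0.102 -0.806 -0.584
outer loop
vertex -3.743 2.687 -2.359
vertex -3.272 2.6 -2.157
vertex -3.733 2.423 -1.993
endloop
endfacet
facet normal -0.993 0.080 0.085
outer loop
vertex -3.743 2.687 -2.359
vertex -3.733 2.423 -1.993
vertex -3.488 4.32 -0.903
endloop
endfacet
facet normal 0.099 -0.803 -0.587
outer loop
vertex -3.733 2.423 -1.993
vertex -3.272 2.6 -2.157
vertex -3.375 2.291 -1.752
endloop
endfacet
facet normal -0.608 -0.335 0.720
outer loop
vertex -3.733 2.423 -1.993
vertex -3.375 2.291 -1.752
vertex -3.488 4.32 -0.903
endloop
endfacet
facet normal 0.101 -0.803 -0.587
outer loop
vertex -3.375 2.291 -1.752
vertex -3.272 2.6 -2.157
vertex -2.94 2.392 -1.815
endloop
endfacet
facet normal 0.216 -0.367 0.905
outer loop
vertex -3.375 2.291 -1.752
vertex -2.94 2.392 -1.815
vertex -3.488 4.32 -0.903
endloop
endfacet
facet normal -0.519 0.799 0.304
outer loop
vertex -0.761 -2.192 2.702
vertex -0.084 -1.171 1.172
vertex -1.747 -2.57 2.013
endloop
endfacet
facet normal -0.346 -0.521 0.781
outer loop
vertex -0.916 -3.849 1.528
vertex -0.761 -2.192 2.702
vertex -1.747 -2.57 2.013
endloop
endfacet
facet normal -0.519 0.799 0.303
outer loop
vertex -1.747 -2.57 2.013
vertex -0.084 -1.171 1.172
vertex -1.069 -1.55 0.483
endloop
endfacet
facet normal -0.782 -0.301 -0.547
outer loop
vertex -1.069 -1.55 0.483
vertex -0.916 -3.849 1.528
vertex -1.747 -2.57 2.013
endloop
endfacet
facet normal 0.782 0.301 0.546
outer loop
vertex -0.761 -2.192 2.702
vertex 0.747 -2.45 0.687
vertex -0.084 -1.171 1.172
endloop
endfacet
facet normal -0.346 -0.521 0.781
outer loop
vertex 0.069 -3.47 2.217
vertex -0.761 -2.192 2.702
vertex -0.916 -3.849 1.528
endloop
endfacet
facet normal 0.782 0.300 0.547
outer loop
vertex 0.069 -3.47 2.217
vertex 0.747 -2.45 0.687
vertex -0.761 -2.192 2.702
endloop
endfacet
facet normal 0.346 0.521 -0.781
outer loop
vertex -0.084 -1.171 1.172
vertex 0.747 -2.45 0.687
vertex -1.069 -1.55 0.483
endloop
endfacet
facet normal -0.782 -0.300 -0.546
outer loop
vertex -0.239 -2.828 -0.002
vertex -0.916 -3.849 1.528
vertex -1.069 -1.55 0.483
endloop
endfacet
facet normal 0.346 0.521 -0.781
outer loop
vertex -1.069 -1.55 0.483
vertex 0.747 -2.45 0.687
vertex -0.239 -2.828 -0.002
endloop
endfacet
facet normal 0.519 -0.799 -0.303
outer loop
vertex -0.239 -2.828 -0.002
vertex 0.069 -3.47 2.217
vertex -0.916 -3.849 1.528
endloop
endfacet
facet normal 0.518 -0.800 -0.303
outer loop
vertex 0.747 -2.45 0.687
vertex 0.069 -3.47 2.217
vertex -0.239 -2.828 -0.002
endloop
endfacet

endsolid
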